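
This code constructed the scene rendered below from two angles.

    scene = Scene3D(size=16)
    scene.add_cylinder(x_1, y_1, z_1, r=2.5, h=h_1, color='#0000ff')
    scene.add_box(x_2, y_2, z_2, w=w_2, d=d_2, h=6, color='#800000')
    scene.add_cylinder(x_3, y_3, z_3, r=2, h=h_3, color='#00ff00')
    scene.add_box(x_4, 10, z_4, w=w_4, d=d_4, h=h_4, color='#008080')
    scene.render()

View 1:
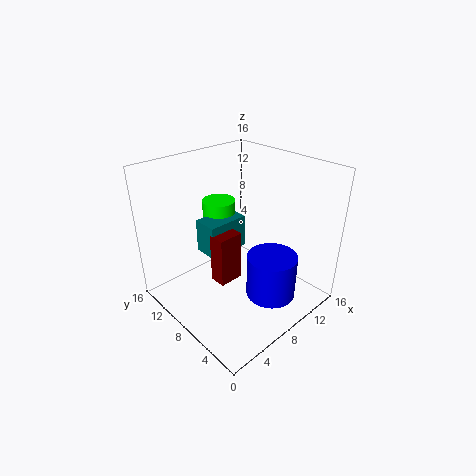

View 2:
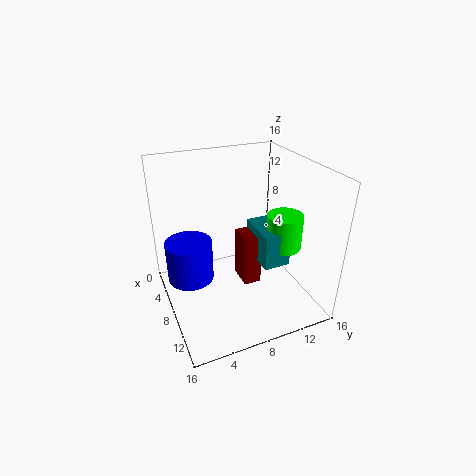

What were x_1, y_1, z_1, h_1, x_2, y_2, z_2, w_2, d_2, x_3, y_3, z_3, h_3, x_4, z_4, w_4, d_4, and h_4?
x_1 = 7.5, y_1 = 2.5, z_1 = 4, h_1 = 4.5, x_2 = 6, y_2 = 8.5, z_2 = 2, w_2 = 3, d_2 = 2, x_3 = 9.5, y_3 = 13, z_3 = 6.5, h_3 = 4, x_4 = 6, z_4 = 5, w_4 = 5, d_4 = 3, h_4 = 4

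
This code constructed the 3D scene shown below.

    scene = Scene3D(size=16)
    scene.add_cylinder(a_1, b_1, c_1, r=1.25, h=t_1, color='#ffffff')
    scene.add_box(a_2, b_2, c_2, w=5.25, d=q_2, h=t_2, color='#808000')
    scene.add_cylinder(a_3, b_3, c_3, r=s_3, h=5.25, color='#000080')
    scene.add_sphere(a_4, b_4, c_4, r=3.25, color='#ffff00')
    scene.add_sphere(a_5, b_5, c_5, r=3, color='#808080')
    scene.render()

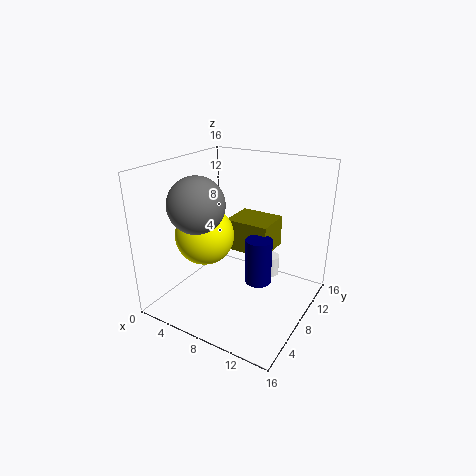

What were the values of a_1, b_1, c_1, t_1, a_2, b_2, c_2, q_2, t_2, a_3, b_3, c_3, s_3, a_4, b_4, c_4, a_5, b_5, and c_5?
a_1 = 9.5, b_1 = 13.25, c_1 = 1.25, t_1 = 2.5, a_2 = 5.25, b_2 = 9.75, c_2 = 5.25, q_2 = 4.5, t_2 = 3.75, a_3 = 10.25, b_3 = 8.75, c_3 = 2.75, s_3 = 1.5, a_4 = 4.75, b_4 = 6.25, c_4 = 8.25, a_5 = 5, b_5 = 4.75, c_5 = 12.25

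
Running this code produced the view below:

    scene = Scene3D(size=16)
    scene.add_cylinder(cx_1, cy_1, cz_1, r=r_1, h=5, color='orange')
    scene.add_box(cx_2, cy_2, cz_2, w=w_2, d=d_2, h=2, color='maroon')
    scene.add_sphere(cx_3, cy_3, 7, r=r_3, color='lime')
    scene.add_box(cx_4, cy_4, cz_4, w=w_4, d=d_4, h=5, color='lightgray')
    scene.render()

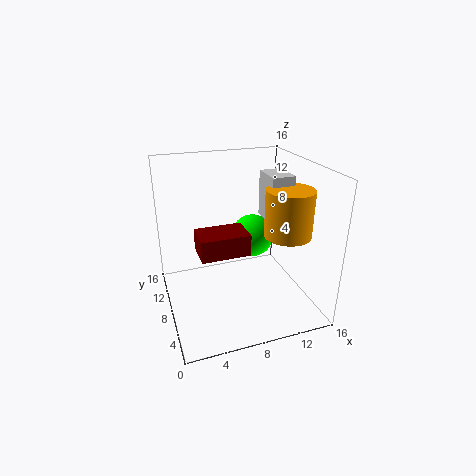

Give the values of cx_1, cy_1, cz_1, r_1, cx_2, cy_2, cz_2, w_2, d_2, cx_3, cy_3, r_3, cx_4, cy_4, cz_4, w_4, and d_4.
cx_1 = 12.5; cy_1 = 5; cz_1 = 9; r_1 = 2.5; cx_2 = 2.5; cy_2 = 1.5; cz_2 = 9.5; w_2 = 4.5; d_2 = 3; cx_3 = 10.5; cy_3 = 10; r_3 = 2.5; cx_4 = 11; cy_4 = 6; cz_4 = 10; w_4 = 2.5; d_4 = 3.5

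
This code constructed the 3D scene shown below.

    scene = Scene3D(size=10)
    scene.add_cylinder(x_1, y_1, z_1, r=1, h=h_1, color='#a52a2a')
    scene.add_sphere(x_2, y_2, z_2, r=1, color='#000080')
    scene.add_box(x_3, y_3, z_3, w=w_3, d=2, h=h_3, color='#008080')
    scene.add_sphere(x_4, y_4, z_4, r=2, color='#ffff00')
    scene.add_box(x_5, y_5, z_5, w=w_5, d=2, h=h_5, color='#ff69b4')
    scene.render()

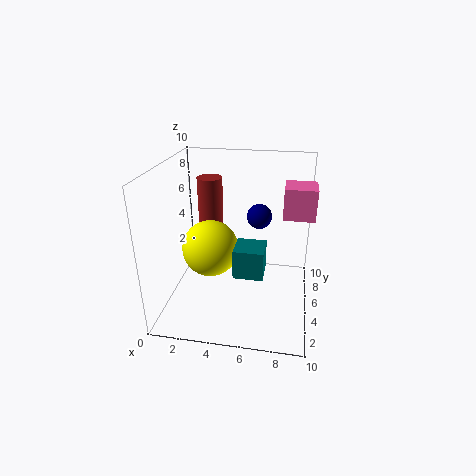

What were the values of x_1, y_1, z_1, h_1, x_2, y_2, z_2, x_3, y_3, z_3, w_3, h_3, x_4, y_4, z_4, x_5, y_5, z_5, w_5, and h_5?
x_1 = 2, y_1 = 9, z_1 = 3, h_1 = 5, x_2 = 6, y_2 = 9, z_2 = 5, x_3 = 5, y_3 = 3, z_3 = 3, w_3 = 2, h_3 = 2, x_4 = 3, y_4 = 5, z_4 = 4, x_5 = 8, y_5 = 4, z_5 = 7, w_5 = 2, h_5 = 2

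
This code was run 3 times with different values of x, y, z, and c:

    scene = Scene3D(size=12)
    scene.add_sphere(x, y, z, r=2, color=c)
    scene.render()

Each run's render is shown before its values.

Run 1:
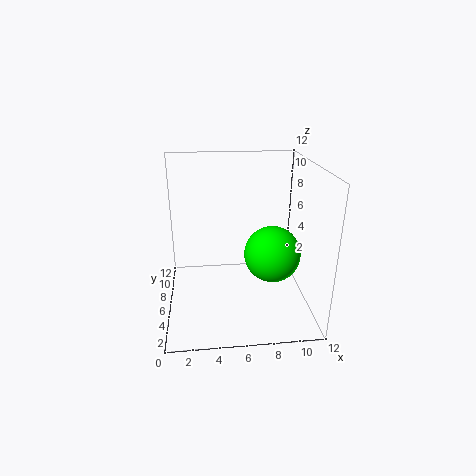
x = 8
y = 2
z = 6.5
c = 'lime'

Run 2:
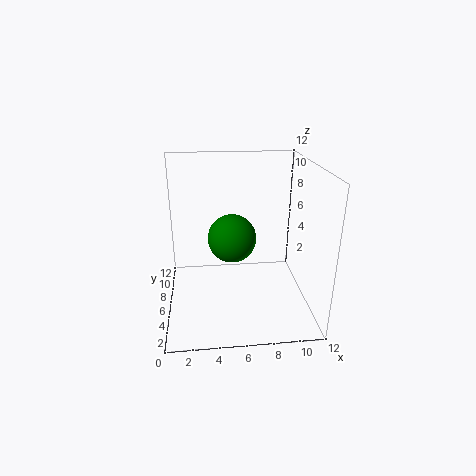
x = 5.5
y = 6
z = 6
c = 'green'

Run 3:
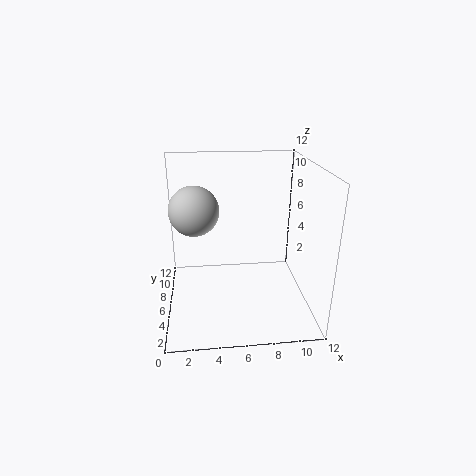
x = 2.5
y = 6
z = 8.5
c = 'lightgray'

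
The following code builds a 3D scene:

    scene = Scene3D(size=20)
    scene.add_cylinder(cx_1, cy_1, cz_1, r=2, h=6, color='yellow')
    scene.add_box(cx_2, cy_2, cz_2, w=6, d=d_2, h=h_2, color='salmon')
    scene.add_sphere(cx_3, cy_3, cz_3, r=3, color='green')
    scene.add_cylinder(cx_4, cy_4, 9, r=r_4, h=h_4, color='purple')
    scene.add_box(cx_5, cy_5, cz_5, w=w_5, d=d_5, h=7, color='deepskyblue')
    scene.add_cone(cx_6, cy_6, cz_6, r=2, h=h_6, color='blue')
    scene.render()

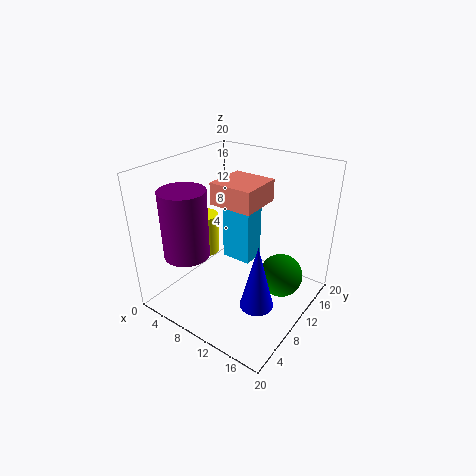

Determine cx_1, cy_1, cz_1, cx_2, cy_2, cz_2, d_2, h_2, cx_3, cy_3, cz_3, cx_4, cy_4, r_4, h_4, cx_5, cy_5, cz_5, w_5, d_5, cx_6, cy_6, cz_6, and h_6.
cx_1 = 4; cy_1 = 10; cz_1 = 6; cx_2 = 7; cy_2 = 8; cz_2 = 15; d_2 = 6; h_2 = 3; cx_3 = 16; cy_3 = 12; cz_3 = 5; cx_4 = 6; cy_4 = 4; r_4 = 3; h_4 = 9; cx_5 = 9; cy_5 = 8; cz_5 = 8; w_5 = 4; d_5 = 3; cx_6 = 17; cy_6 = 4; cz_6 = 6; h_6 = 8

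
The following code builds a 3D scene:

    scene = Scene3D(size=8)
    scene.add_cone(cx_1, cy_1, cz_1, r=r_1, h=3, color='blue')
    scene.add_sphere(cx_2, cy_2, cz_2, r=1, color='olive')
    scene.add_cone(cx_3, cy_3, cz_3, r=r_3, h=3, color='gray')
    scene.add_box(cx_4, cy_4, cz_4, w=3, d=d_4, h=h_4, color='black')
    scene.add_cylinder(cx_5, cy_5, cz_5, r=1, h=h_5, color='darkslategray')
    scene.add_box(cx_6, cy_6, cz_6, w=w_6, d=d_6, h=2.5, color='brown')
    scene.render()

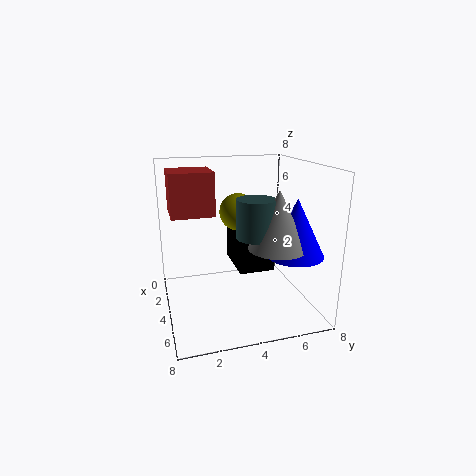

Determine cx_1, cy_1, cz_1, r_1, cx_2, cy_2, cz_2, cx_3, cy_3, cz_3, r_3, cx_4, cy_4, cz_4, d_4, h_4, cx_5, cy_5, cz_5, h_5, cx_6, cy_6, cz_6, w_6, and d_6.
cx_1 = 6
cy_1 = 6.5
cz_1 = 3.5
r_1 = 1.5
cx_2 = 4
cy_2 = 4
cz_2 = 5.5
cx_3 = 6
cy_3 = 5.5
cz_3 = 4
r_3 = 1.5
cx_4 = 1.5
cy_4 = 4
cz_4 = 2
d_4 = 2
h_4 = 2
cx_5 = 5.5
cy_5 = 4.5
cz_5 = 4.5
h_5 = 2
cx_6 = 0.5
cy_6 = 0.5
cz_6 = 5
w_6 = 2.5
d_6 = 2.5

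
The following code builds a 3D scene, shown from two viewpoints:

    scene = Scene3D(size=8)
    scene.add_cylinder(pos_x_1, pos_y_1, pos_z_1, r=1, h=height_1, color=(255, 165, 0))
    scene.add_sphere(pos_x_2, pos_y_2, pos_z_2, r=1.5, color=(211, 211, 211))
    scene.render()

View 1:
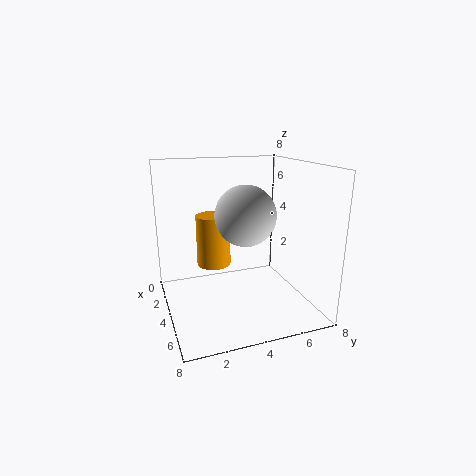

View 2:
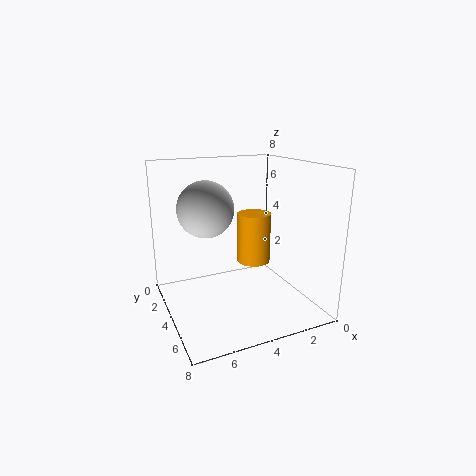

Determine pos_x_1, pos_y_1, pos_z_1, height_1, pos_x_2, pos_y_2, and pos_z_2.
pos_x_1 = 2.5
pos_y_1 = 3
pos_z_1 = 2
height_1 = 3
pos_x_2 = 5.75
pos_y_2 = 3.75
pos_z_2 = 5.75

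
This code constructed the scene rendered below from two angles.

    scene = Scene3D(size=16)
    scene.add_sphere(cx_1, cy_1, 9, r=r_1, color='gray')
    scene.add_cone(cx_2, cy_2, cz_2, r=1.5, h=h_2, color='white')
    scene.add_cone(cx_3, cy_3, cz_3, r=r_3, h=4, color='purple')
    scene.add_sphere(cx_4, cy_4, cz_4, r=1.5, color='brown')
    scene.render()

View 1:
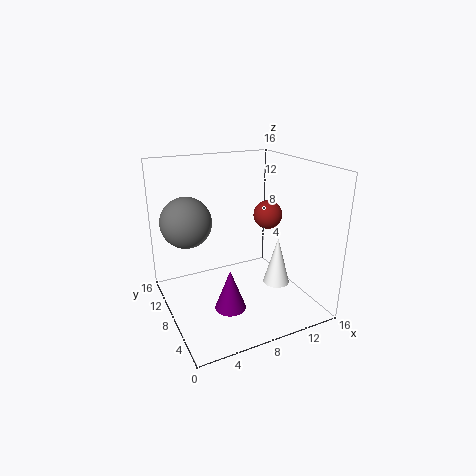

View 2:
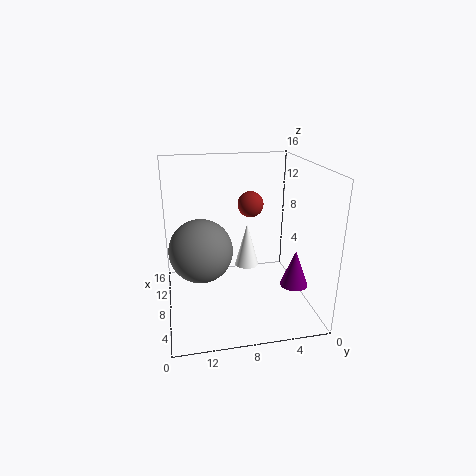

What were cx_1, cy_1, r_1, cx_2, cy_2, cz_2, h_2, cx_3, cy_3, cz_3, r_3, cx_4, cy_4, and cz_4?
cx_1 = 3.5; cy_1 = 12.5; r_1 = 3; cx_2 = 12; cy_2 = 6; cz_2 = 2.5; h_2 = 5.5; cx_3 = 4.5; cy_3 = 2.5; cz_3 = 3.5; r_3 = 1.5; cx_4 = 10.5; cy_4 = 6; cz_4 = 11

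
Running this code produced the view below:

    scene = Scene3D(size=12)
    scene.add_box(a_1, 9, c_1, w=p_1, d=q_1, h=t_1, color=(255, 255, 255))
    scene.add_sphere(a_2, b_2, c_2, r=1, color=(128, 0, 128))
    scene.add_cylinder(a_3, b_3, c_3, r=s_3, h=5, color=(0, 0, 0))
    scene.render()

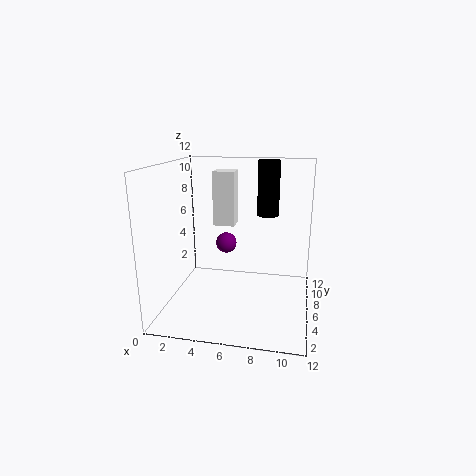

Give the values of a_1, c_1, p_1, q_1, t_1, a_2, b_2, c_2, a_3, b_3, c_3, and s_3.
a_1 = 3; c_1 = 6; p_1 = 2; q_1 = 2; t_1 = 5; a_2 = 4; b_2 = 10; c_2 = 4; a_3 = 8; b_3 = 10; c_3 = 7; s_3 = 1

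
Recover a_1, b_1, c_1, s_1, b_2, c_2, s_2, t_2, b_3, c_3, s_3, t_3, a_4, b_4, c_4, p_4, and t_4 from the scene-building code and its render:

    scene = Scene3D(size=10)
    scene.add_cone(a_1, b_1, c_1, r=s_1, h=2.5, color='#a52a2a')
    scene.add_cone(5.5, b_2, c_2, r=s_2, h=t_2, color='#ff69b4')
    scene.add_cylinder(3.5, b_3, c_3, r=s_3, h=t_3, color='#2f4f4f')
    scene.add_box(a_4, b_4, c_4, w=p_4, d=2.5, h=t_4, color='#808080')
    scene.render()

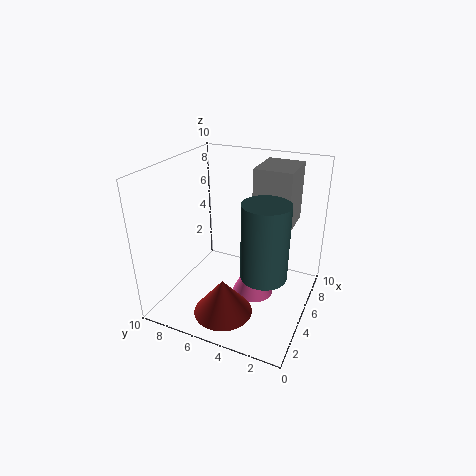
a_1 = 2.5; b_1 = 5; c_1 = 0.5; s_1 = 2; b_2 = 4; c_2 = 0.5; s_2 = 1.5; t_2 = 3; b_3 = 2.5; c_3 = 3.5; s_3 = 1.5; t_3 = 5; a_4 = 5; b_4 = 1.5; c_4 = 6; p_4 = 3; t_4 = 4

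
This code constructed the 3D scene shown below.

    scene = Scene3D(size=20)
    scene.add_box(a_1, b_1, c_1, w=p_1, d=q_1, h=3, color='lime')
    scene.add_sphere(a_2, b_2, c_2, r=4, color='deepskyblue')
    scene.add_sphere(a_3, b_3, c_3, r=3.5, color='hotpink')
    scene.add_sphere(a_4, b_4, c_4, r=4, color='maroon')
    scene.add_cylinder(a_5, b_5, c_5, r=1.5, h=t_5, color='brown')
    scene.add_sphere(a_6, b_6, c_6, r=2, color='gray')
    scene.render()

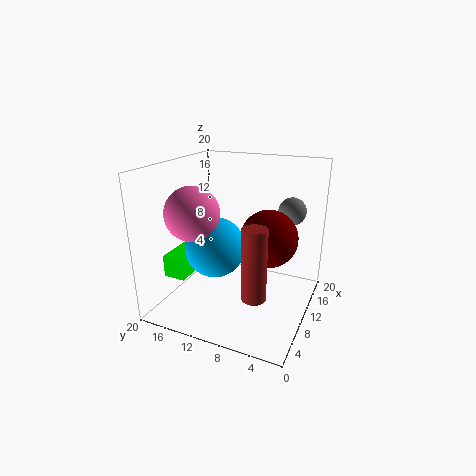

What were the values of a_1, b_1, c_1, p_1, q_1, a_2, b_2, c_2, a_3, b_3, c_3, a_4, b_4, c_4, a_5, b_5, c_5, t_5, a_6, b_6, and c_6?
a_1 = 3.5; b_1 = 15; c_1 = 5.5; p_1 = 7; q_1 = 3; a_2 = 7; b_2 = 12; c_2 = 9.5; a_3 = 5; b_3 = 14; c_3 = 14.5; a_4 = 11.5; b_4 = 6; c_4 = 10; a_5 = 3.5; b_5 = 5; c_5 = 5.5; t_5 = 9; a_6 = 15.5; b_6 = 4; c_6 = 13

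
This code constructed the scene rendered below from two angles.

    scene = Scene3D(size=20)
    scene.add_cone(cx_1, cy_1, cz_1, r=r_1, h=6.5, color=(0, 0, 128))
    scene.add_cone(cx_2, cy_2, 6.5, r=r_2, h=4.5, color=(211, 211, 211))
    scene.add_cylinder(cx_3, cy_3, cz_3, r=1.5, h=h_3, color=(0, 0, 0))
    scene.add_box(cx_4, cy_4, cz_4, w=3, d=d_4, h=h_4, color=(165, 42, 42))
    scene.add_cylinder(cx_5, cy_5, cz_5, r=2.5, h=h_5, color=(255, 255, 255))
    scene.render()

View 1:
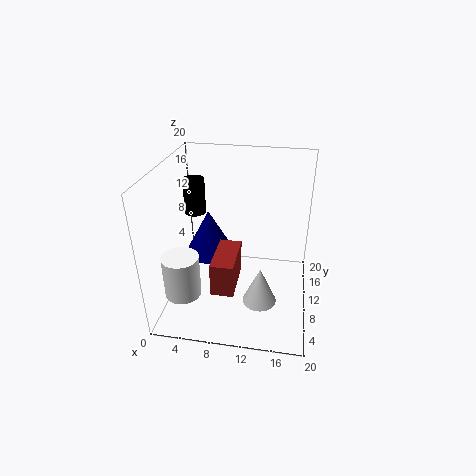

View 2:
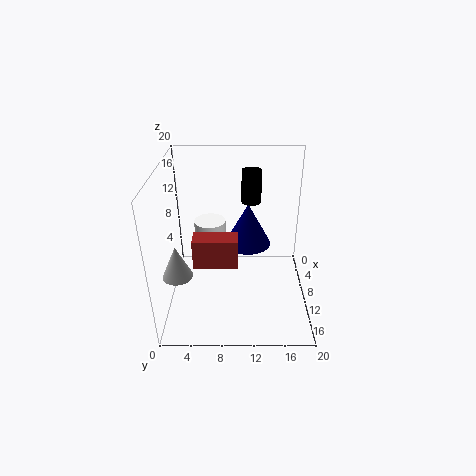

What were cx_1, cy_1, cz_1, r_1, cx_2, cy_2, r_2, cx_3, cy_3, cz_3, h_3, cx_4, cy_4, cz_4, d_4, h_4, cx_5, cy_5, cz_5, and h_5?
cx_1 = 5.5
cy_1 = 11.5
cz_1 = 6.5
r_1 = 3.5
cx_2 = 14
cy_2 = 2
r_2 = 2
cx_3 = 3.5
cy_3 = 12
cz_3 = 12.5
h_3 = 5
cx_4 = 7.5
cy_4 = 3.5
cz_4 = 5
d_4 = 6.5
h_4 = 4.5
cx_5 = 3
cy_5 = 5.5
cz_5 = 3
h_5 = 6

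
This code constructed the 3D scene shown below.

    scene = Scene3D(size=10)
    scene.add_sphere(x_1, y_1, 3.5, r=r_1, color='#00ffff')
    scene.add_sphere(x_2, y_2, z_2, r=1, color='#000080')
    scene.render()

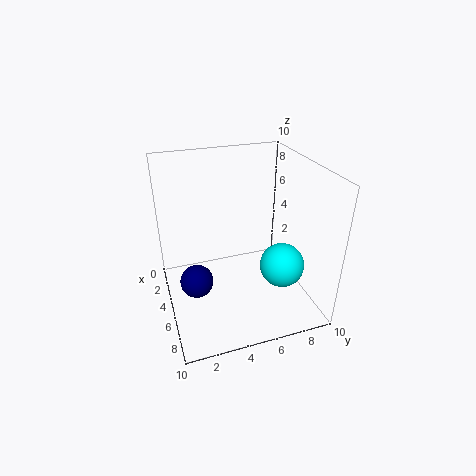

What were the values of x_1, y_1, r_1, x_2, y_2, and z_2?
x_1 = 7
y_1 = 7.5
r_1 = 1.5
x_2 = 7.5
y_2 = 1.5
z_2 = 4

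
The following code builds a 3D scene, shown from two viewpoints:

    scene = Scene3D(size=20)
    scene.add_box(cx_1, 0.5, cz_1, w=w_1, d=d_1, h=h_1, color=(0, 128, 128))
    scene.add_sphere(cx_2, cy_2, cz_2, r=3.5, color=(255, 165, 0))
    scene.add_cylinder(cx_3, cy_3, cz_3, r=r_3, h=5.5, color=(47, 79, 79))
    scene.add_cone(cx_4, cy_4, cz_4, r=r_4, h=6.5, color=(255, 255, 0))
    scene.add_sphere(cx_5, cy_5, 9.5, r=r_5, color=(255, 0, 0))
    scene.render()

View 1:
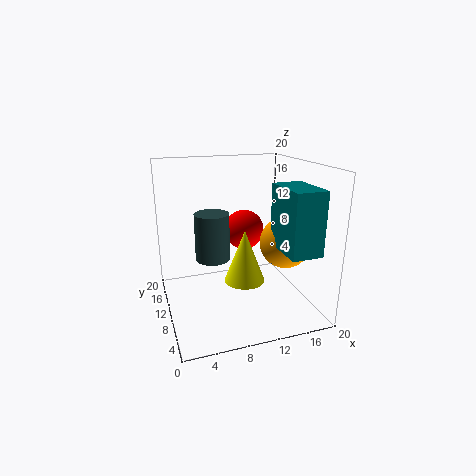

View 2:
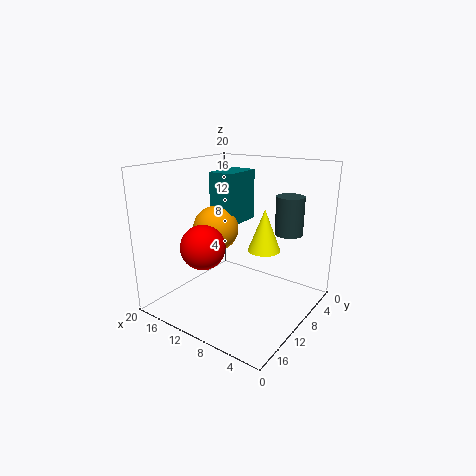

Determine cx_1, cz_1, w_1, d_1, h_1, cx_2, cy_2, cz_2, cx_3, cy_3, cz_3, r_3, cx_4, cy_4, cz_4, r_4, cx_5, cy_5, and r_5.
cx_1 = 13.5, cz_1 = 10, w_1 = 4, d_1 = 6.5, h_1 = 8, cx_2 = 16, cy_2 = 7.5, cz_2 = 9.5, cx_3 = 5, cy_3 = 4.5, cz_3 = 10, r_3 = 2, cx_4 = 9, cy_4 = 4.5, cz_4 = 6.5, r_4 = 2.5, cx_5 = 12.5, cy_5 = 14.5, r_5 = 3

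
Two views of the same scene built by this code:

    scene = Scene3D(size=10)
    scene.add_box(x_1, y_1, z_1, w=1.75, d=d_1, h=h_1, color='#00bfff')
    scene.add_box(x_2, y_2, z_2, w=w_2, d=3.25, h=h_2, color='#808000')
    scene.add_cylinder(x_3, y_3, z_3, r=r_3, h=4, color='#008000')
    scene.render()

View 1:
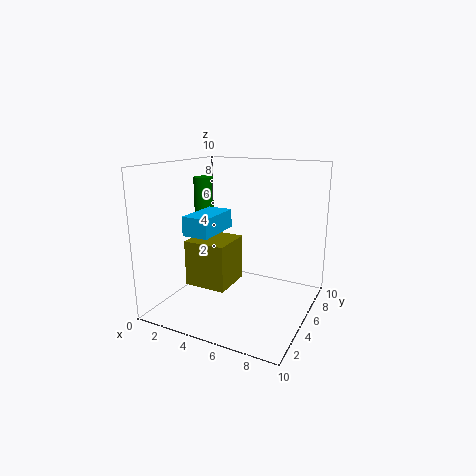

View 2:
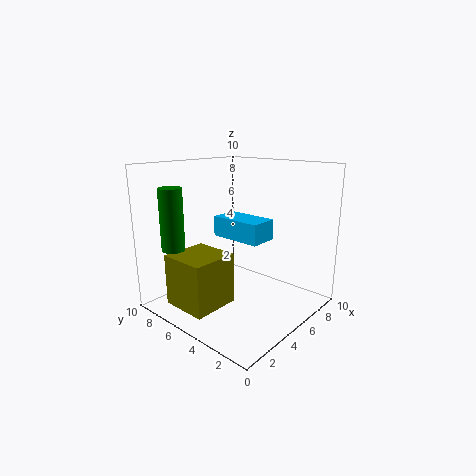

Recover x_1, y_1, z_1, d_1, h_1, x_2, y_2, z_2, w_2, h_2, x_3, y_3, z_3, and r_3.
x_1 = 2.75
y_1 = 1.75
z_1 = 5.75
d_1 = 3.25
h_1 = 1.25
x_2 = 0.75
y_2 = 4.5
z_2 = 0.75
w_2 = 3.25
h_2 = 3.5
x_3 = 1
y_3 = 7
z_3 = 4.75
r_3 = 0.75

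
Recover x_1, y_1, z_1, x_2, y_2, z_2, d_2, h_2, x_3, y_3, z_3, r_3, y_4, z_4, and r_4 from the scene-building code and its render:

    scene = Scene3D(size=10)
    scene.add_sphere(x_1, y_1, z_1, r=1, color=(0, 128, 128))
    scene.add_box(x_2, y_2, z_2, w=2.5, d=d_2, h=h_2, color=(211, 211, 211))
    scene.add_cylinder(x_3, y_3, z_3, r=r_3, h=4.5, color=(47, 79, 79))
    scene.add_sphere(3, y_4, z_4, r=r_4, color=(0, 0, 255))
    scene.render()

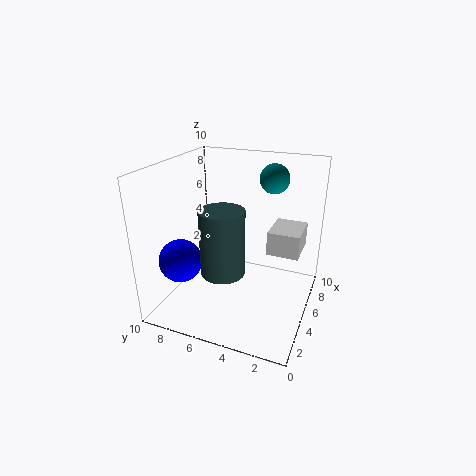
x_1 = 6.5
y_1 = 3
z_1 = 9
x_2 = 3.5
y_2 = 0.5
z_2 = 5
d_2 = 2
h_2 = 1.5
x_3 = 3.5
y_3 = 5.5
z_3 = 3
r_3 = 1.5
y_4 = 8.5
z_4 = 3.5
r_4 = 1.5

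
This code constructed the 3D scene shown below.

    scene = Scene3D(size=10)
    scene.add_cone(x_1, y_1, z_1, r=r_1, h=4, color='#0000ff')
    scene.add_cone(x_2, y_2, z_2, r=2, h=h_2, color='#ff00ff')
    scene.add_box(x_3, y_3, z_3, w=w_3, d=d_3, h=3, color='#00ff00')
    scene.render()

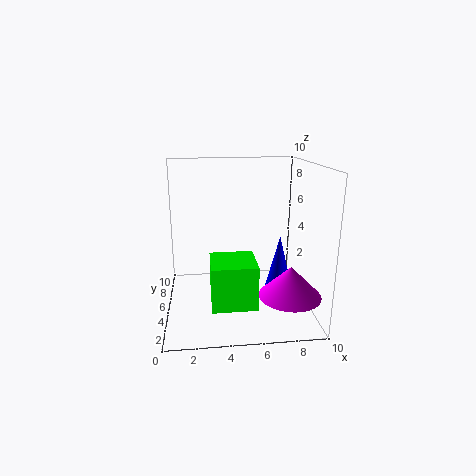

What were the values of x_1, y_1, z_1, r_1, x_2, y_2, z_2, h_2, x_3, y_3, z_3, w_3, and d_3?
x_1 = 8, y_1 = 5, z_1 = 1, r_1 = 1, x_2 = 8, y_2 = 2, z_2 = 2, h_2 = 2, x_3 = 3, y_3 = 2, z_3 = 1, w_3 = 3, d_3 = 3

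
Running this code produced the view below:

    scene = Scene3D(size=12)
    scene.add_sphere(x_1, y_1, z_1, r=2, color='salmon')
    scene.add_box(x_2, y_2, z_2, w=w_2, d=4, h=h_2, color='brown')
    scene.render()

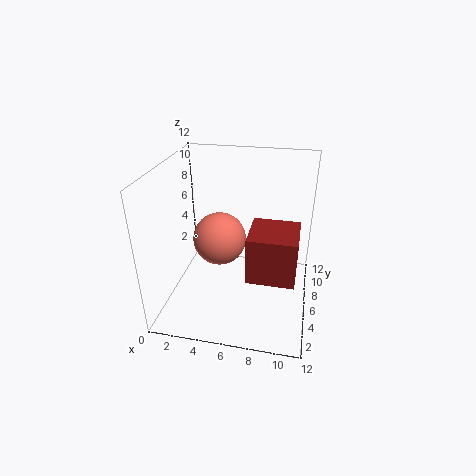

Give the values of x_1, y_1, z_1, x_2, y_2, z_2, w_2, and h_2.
x_1 = 5
y_1 = 4
z_1 = 7
x_2 = 7
y_2 = 4
z_2 = 3
w_2 = 4
h_2 = 4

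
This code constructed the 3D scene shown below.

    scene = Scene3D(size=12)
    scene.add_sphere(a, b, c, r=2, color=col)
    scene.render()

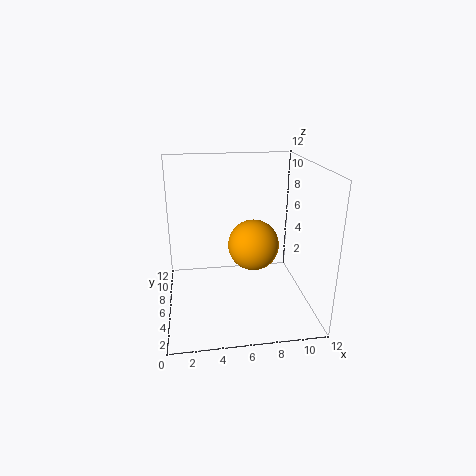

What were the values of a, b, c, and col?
a = 7
b = 4.5
c = 6
col = 'orange'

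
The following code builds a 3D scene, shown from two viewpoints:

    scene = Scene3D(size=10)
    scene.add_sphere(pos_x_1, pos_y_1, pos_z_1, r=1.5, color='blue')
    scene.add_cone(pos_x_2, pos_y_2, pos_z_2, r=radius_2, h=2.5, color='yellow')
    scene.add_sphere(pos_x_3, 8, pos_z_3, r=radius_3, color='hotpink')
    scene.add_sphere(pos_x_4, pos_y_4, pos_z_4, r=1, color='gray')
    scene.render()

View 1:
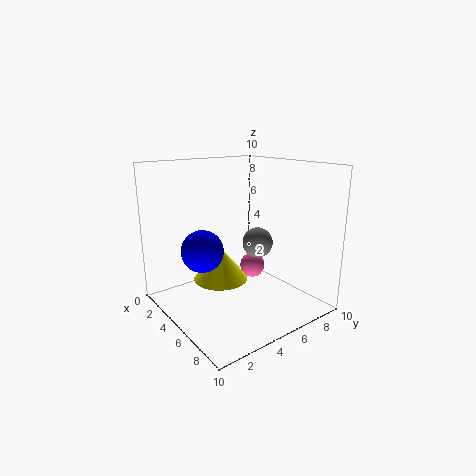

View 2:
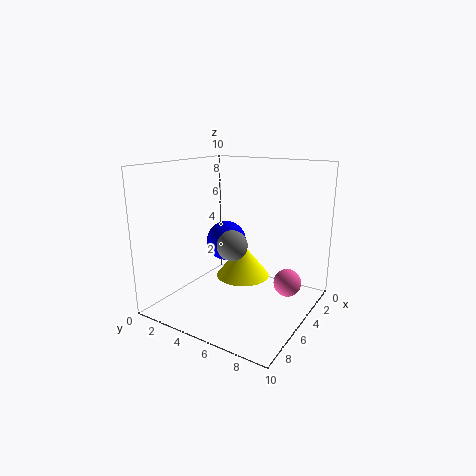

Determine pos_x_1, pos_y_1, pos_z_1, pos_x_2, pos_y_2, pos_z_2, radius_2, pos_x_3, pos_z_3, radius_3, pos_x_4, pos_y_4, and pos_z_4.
pos_x_1 = 3.5, pos_y_1 = 3, pos_z_1 = 4, pos_x_2 = 3.5, pos_y_2 = 4.5, pos_z_2 = 1.5, radius_2 = 2, pos_x_3 = 3, pos_z_3 = 1.5, radius_3 = 1, pos_x_4 = 6.5, pos_y_4 = 5.5, pos_z_4 = 5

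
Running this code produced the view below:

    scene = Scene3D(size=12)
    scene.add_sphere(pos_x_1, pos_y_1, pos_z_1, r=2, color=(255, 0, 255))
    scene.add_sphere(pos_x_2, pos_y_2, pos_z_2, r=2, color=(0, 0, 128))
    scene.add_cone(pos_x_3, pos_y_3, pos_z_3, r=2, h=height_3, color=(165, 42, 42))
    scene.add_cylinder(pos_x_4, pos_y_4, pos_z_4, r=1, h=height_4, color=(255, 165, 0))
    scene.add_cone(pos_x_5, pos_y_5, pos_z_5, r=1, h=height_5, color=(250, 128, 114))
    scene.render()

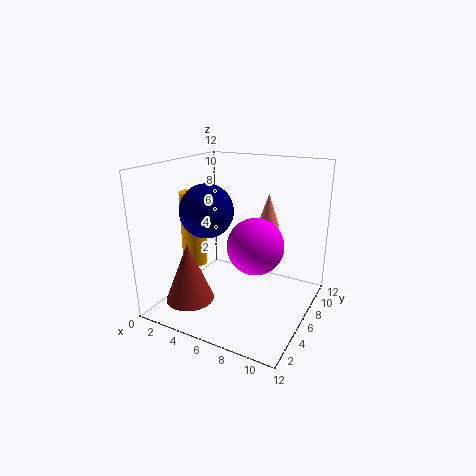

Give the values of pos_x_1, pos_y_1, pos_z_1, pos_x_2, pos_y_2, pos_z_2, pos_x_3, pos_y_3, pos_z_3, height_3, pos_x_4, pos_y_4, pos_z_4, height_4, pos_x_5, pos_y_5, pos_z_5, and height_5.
pos_x_1 = 9; pos_y_1 = 3; pos_z_1 = 7; pos_x_2 = 5; pos_y_2 = 3; pos_z_2 = 9; pos_x_3 = 3; pos_y_3 = 3; pos_z_3 = 1; height_3 = 5; pos_x_4 = 3; pos_y_4 = 4; pos_z_4 = 4; height_4 = 6; pos_x_5 = 7; pos_y_5 = 10; pos_z_5 = 6; height_5 = 3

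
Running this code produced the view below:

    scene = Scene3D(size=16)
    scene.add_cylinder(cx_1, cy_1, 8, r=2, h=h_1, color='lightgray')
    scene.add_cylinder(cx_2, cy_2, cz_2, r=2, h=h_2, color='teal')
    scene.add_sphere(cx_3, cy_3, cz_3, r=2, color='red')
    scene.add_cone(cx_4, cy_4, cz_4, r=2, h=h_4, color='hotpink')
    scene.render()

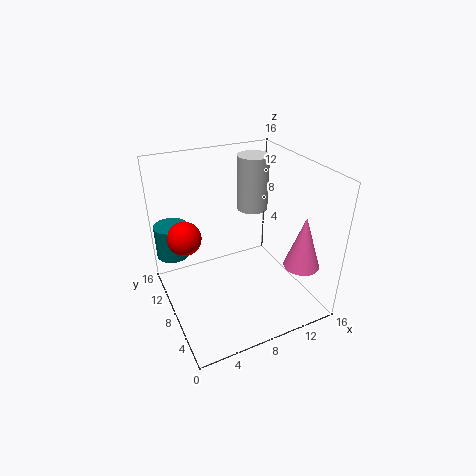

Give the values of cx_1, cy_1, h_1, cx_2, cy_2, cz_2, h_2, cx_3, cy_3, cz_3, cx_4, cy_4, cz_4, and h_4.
cx_1 = 13, cy_1 = 14, h_1 = 7, cx_2 = 2, cy_2 = 14, cz_2 = 4, h_2 = 4, cx_3 = 3, cy_3 = 12, cz_3 = 7, cx_4 = 14, cy_4 = 4, cz_4 = 5, h_4 = 6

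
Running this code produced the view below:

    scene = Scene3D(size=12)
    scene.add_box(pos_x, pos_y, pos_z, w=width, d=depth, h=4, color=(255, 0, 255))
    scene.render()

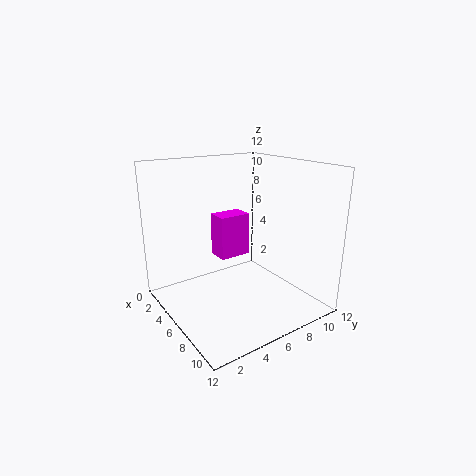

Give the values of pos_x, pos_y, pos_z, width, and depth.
pos_x = 1.5; pos_y = 6; pos_z = 3; width = 2; depth = 3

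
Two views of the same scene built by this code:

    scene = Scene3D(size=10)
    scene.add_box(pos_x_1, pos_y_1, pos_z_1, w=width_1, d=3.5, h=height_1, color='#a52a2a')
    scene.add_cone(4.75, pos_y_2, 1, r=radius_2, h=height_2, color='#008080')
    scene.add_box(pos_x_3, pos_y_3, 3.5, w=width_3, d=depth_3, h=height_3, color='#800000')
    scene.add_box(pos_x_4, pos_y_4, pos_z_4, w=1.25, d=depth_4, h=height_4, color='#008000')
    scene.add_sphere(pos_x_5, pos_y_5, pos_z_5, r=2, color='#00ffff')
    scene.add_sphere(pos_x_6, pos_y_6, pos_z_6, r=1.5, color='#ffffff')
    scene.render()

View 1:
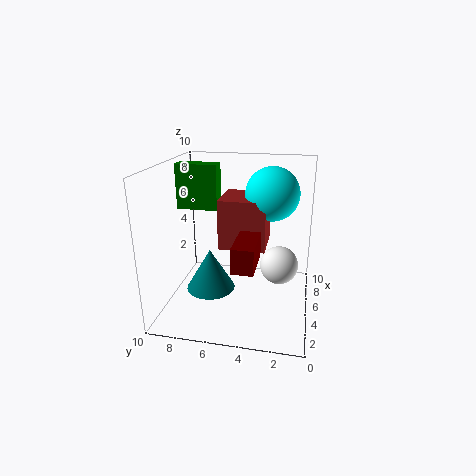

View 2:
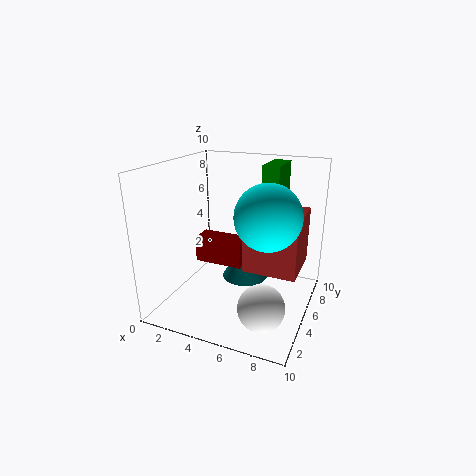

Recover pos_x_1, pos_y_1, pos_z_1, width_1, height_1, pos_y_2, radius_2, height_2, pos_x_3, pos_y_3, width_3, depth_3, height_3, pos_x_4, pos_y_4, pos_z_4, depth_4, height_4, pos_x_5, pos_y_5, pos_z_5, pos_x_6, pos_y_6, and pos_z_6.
pos_x_1 = 6; pos_y_1 = 3.25; pos_z_1 = 3.5; width_1 = 3.5; height_1 = 3.75; pos_y_2 = 7; radius_2 = 1.75; height_2 = 3; pos_x_3 = 2.5; pos_y_3 = 3.5; width_3 = 3.25; depth_3 = 1.5; height_3 = 1.75; pos_x_4 = 6; pos_y_4 = 6.75; pos_z_4 = 6.5; depth_4 = 3; height_4 = 3.25; pos_x_5 = 7.75; pos_y_5 = 3; pos_z_5 = 7.5; pos_x_6 = 7.75; pos_y_6 = 2.25; pos_z_6 = 1.75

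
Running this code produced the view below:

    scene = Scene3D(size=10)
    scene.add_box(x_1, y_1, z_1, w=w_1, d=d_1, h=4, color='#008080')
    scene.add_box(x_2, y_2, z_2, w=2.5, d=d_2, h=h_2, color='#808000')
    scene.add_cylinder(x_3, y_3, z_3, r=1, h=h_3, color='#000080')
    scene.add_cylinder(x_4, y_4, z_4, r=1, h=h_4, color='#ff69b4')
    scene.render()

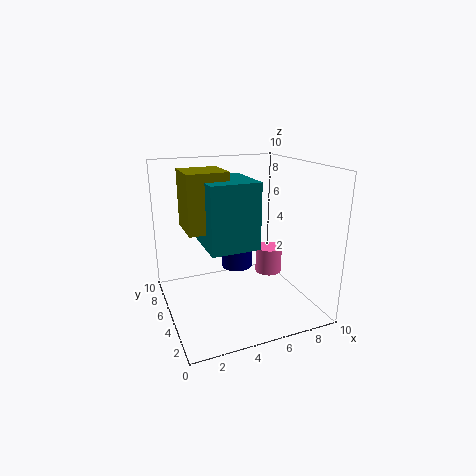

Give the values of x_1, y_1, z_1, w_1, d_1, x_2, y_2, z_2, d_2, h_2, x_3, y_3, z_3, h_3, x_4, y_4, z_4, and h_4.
x_1 = 2, y_1 = 1.5, z_1 = 5.5, w_1 = 3, d_1 = 3.5, x_2 = 1, y_2 = 2.5, z_2 = 6.5, d_2 = 2.5, h_2 = 3.5, x_3 = 4.5, y_3 = 4, z_3 = 3.5, h_3 = 2, x_4 = 8, y_4 = 6, z_4 = 1.5, h_4 = 2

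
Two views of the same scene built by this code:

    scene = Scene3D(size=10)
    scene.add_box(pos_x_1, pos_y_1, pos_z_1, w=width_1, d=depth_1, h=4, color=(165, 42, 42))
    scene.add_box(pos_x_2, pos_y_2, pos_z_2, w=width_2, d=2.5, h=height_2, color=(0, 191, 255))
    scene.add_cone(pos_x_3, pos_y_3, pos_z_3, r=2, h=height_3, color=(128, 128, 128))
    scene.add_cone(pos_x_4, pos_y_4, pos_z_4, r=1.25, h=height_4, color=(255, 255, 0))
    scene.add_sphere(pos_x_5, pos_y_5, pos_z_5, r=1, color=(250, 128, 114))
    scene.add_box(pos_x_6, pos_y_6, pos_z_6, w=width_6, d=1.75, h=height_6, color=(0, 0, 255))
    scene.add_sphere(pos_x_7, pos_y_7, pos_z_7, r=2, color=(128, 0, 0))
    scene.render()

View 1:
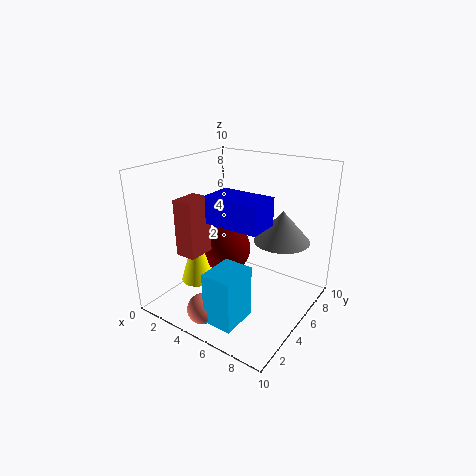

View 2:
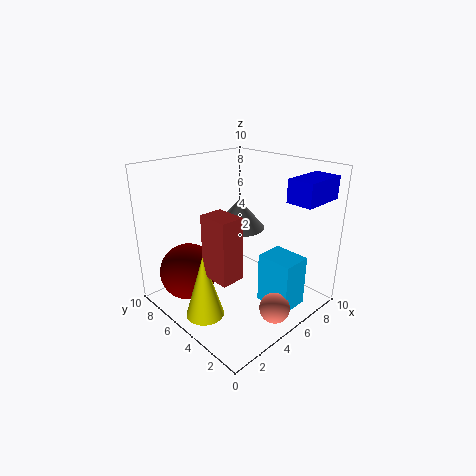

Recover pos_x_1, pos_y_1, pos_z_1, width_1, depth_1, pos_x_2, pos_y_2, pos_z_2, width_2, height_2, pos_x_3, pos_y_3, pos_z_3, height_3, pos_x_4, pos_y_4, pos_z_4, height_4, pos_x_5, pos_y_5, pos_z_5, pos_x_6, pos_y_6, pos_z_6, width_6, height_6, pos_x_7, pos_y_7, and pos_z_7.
pos_x_1 = 1.5, pos_y_1 = 2.5, pos_z_1 = 3.75, width_1 = 1.5, depth_1 = 2, pos_x_2 = 5.25, pos_y_2 = 0.75, pos_z_2 = 0.75, width_2 = 2, height_2 = 3.5, pos_x_3 = 7.25, pos_y_3 = 7.25, pos_z_3 = 4.5, height_3 = 2.25, pos_x_4 = 1.5, pos_y_4 = 4.5, pos_z_4 = 0.75, height_4 = 4.25, pos_x_5 = 4.75, pos_y_5 = 1.25, pos_z_5 = 1.25, pos_x_6 = 6.25, pos_y_6 = 0.25, pos_z_6 = 8, width_6 = 3, height_6 = 1.5, pos_x_7 = 2.25, pos_y_7 = 7.25, pos_z_7 = 2.5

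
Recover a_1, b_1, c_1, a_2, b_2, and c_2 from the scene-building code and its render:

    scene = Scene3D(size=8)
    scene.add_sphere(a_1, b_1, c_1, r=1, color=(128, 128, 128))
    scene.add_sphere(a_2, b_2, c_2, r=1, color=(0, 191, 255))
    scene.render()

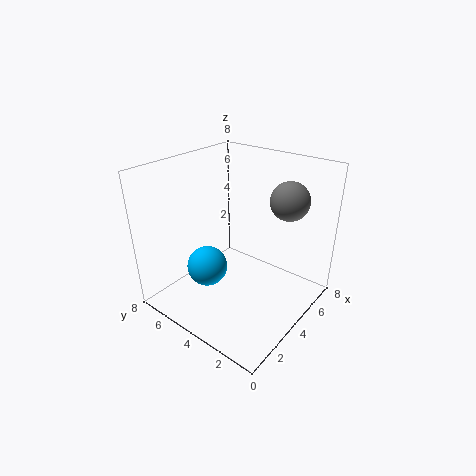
a_1 = 5; b_1 = 1.5; c_1 = 6.5; a_2 = 1.5; b_2 = 4; c_2 = 3.5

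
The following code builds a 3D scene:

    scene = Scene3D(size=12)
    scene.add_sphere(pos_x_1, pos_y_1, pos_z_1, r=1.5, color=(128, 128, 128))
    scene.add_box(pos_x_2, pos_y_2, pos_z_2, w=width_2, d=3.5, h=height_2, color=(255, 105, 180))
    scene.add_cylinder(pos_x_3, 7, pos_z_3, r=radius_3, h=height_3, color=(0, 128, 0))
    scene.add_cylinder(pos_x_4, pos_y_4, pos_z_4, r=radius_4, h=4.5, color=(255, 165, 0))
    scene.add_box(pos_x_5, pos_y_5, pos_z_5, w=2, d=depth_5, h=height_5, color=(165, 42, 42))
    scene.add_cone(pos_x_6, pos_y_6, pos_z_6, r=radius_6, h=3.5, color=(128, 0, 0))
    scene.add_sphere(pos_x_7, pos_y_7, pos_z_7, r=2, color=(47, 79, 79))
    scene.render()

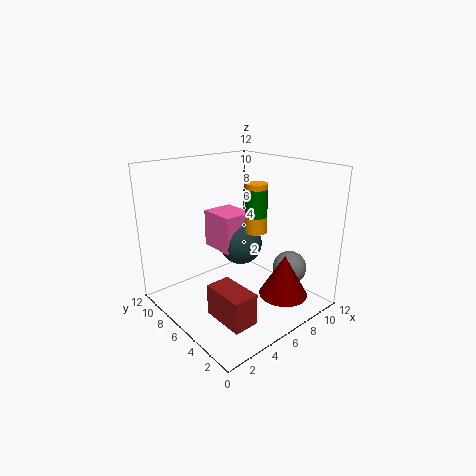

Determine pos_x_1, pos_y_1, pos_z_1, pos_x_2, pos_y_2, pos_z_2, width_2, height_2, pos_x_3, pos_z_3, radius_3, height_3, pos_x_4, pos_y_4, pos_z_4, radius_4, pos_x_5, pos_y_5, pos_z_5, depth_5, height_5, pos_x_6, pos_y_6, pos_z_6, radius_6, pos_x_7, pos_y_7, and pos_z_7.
pos_x_1 = 10.5, pos_y_1 = 4, pos_z_1 = 2.5, pos_x_2 = 6.5, pos_y_2 = 8, pos_z_2 = 3.5, width_2 = 3, height_2 = 3.5, pos_x_3 = 9, pos_z_3 = 7, radius_3 = 1, height_3 = 2.5, pos_x_4 = 9, pos_y_4 = 7, pos_z_4 = 5.5, radius_4 = 1, pos_x_5 = 2, pos_y_5 = 1.5, pos_z_5 = 1, depth_5 = 3.5, height_5 = 2.5, pos_x_6 = 8, pos_y_6 = 2.5, pos_z_6 = 1.5, radius_6 = 2, pos_x_7 = 8.5, pos_y_7 = 8.5, pos_z_7 = 4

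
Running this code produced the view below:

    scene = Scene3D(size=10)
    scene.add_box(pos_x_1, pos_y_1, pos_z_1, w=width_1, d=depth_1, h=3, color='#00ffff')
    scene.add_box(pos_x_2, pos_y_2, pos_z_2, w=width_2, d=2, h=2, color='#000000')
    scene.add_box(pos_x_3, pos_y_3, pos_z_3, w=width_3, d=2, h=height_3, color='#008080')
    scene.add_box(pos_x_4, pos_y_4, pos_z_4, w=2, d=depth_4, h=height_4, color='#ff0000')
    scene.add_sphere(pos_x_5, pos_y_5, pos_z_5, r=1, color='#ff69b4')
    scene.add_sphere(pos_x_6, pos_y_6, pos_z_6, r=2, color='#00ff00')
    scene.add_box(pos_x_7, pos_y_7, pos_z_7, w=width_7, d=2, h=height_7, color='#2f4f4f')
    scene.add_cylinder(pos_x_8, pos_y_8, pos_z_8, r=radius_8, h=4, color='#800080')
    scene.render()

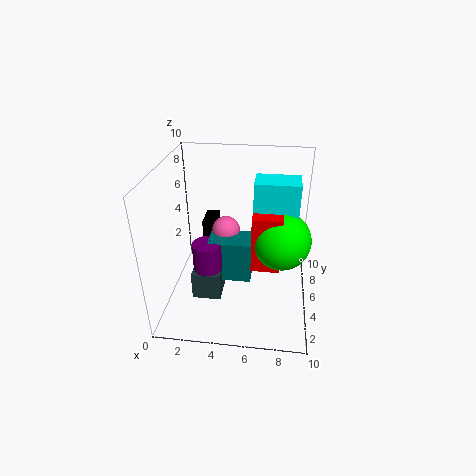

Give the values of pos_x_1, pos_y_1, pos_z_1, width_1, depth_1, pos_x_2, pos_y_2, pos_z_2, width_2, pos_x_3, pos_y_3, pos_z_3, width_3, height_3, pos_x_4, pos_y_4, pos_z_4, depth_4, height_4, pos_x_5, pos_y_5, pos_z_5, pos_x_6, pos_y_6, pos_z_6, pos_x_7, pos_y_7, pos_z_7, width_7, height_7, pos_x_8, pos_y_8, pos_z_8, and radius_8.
pos_x_1 = 6, pos_y_1 = 5, pos_z_1 = 6, width_1 = 3, depth_1 = 2, pos_x_2 = 2, pos_y_2 = 7, pos_z_2 = 3, width_2 = 1, pos_x_3 = 3, pos_y_3 = 4, pos_z_3 = 2, width_3 = 3, height_3 = 3, pos_x_4 = 6, pos_y_4 = 4, pos_z_4 = 3, depth_4 = 3, height_4 = 4, pos_x_5 = 4, pos_y_5 = 6, pos_z_5 = 5, pos_x_6 = 8, pos_y_6 = 5, pos_z_6 = 5, pos_x_7 = 2, pos_y_7 = 3, pos_z_7 = 1, width_7 = 2, height_7 = 2, pos_x_8 = 3, pos_y_8 = 4, pos_z_8 = 1, radius_8 = 1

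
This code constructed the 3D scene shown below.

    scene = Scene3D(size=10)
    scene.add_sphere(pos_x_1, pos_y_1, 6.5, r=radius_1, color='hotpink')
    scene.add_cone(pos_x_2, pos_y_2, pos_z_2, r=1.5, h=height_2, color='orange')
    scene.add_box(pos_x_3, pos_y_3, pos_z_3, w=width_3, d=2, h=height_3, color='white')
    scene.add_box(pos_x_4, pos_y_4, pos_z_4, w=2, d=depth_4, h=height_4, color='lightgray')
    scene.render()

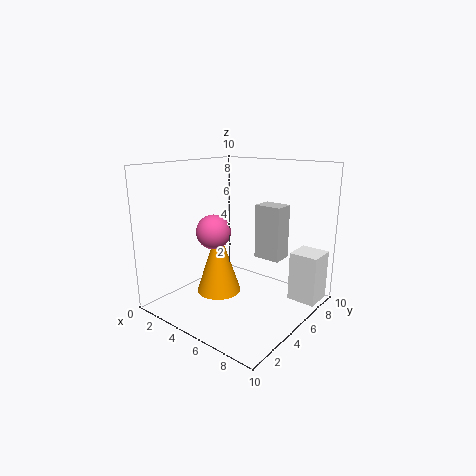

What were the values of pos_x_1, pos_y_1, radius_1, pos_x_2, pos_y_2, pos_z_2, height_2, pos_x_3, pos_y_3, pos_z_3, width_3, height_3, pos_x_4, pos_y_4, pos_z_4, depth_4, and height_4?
pos_x_1 = 6
pos_y_1 = 1.5
radius_1 = 1
pos_x_2 = 4.5
pos_y_2 = 3.5
pos_z_2 = 1.5
height_2 = 4.5
pos_x_3 = 8
pos_y_3 = 7
pos_z_3 = 0.5
width_3 = 2
height_3 = 3.5
pos_x_4 = 5
pos_y_4 = 7
pos_z_4 = 3
depth_4 = 1.5
height_4 = 4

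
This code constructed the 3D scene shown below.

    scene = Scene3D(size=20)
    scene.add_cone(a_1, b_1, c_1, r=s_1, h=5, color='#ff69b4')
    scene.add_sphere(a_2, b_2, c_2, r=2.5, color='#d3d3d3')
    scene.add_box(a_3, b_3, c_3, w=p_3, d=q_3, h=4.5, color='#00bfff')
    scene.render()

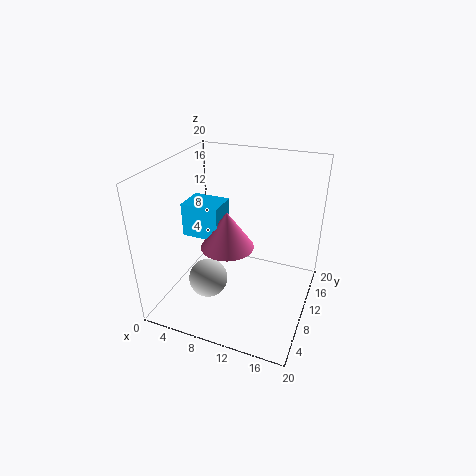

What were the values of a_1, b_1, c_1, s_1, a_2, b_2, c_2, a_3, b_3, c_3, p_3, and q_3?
a_1 = 9.5, b_1 = 7.5, c_1 = 10, s_1 = 3.5, a_2 = 8, b_2 = 4.5, c_2 = 6.5, a_3 = 3.5, b_3 = 6.5, c_3 = 11, p_3 = 5, q_3 = 4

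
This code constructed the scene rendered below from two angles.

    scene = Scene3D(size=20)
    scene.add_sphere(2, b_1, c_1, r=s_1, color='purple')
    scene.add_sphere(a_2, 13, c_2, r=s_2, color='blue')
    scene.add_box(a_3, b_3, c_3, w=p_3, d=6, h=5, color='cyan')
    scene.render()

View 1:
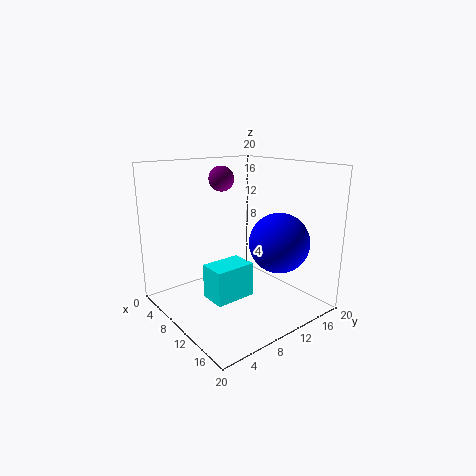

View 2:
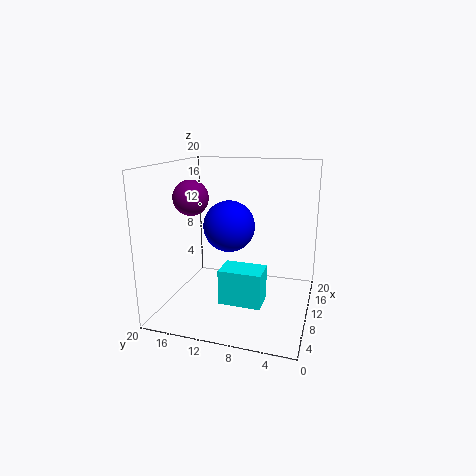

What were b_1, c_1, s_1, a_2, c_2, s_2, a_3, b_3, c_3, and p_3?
b_1 = 13; c_1 = 17; s_1 = 2; a_2 = 15; c_2 = 10; s_2 = 4; a_3 = 7; b_3 = 6; c_3 = 1; p_3 = 4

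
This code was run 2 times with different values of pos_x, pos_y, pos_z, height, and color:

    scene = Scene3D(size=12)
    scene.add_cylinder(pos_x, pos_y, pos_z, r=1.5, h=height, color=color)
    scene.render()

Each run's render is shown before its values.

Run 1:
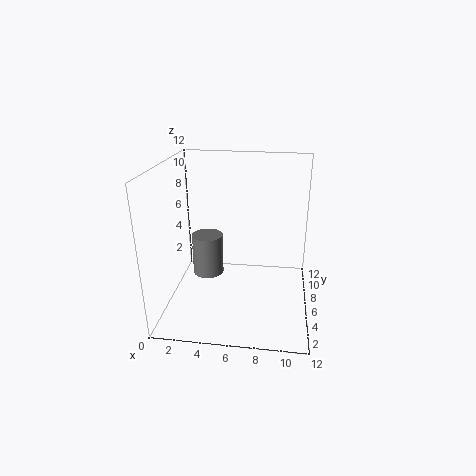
pos_x = 2.5, pos_y = 9.5, pos_z = 0.5, height = 4, color = 'gray'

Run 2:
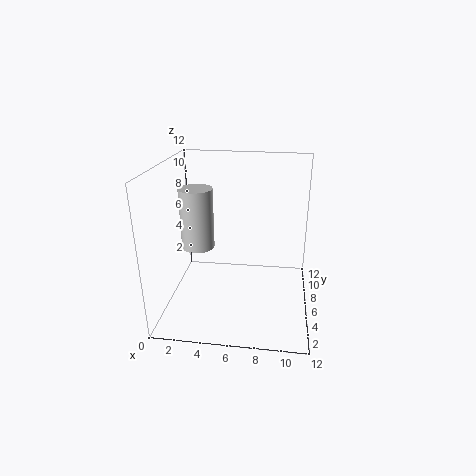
pos_x = 2, pos_y = 8, pos_z = 4, height = 5.5, color = 'lightgray'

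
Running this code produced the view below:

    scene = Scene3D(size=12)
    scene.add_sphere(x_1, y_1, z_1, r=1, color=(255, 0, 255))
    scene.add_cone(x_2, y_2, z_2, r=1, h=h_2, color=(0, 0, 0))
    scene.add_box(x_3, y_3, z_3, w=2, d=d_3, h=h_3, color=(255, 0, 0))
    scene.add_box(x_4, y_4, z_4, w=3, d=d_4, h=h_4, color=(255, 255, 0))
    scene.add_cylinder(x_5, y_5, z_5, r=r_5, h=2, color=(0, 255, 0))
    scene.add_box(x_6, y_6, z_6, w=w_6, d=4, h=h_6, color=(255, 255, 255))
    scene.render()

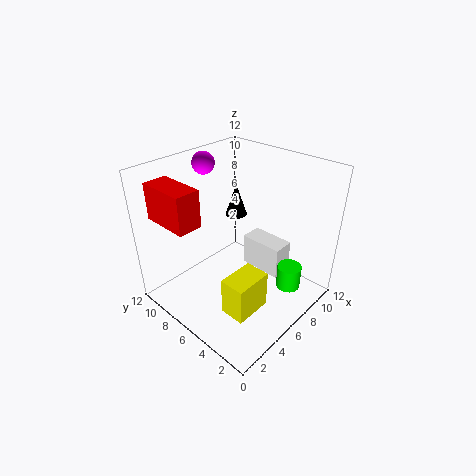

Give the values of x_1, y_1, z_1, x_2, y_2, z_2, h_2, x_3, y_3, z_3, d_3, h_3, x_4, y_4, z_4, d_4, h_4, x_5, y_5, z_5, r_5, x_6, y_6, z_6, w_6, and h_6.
x_1 = 7, y_1 = 11, z_1 = 11, x_2 = 9, y_2 = 9, z_2 = 6, h_2 = 3, x_3 = 1, y_3 = 7, z_3 = 8, d_3 = 4, h_3 = 3, x_4 = 2, y_4 = 2, z_4 = 2, d_4 = 2, h_4 = 3, x_5 = 8, y_5 = 2, z_5 = 2, r_5 = 1, x_6 = 9, y_6 = 4, z_6 = 1, w_6 = 2, h_6 = 3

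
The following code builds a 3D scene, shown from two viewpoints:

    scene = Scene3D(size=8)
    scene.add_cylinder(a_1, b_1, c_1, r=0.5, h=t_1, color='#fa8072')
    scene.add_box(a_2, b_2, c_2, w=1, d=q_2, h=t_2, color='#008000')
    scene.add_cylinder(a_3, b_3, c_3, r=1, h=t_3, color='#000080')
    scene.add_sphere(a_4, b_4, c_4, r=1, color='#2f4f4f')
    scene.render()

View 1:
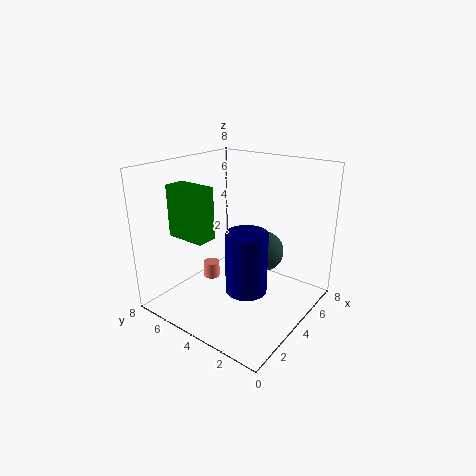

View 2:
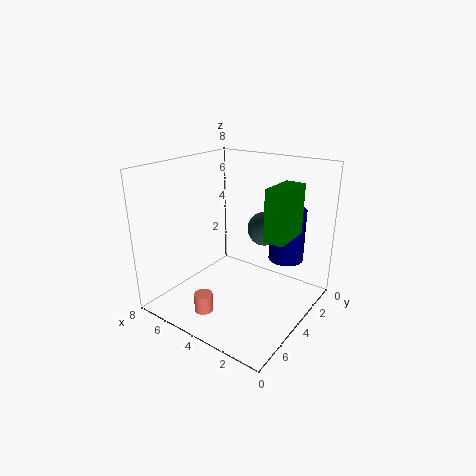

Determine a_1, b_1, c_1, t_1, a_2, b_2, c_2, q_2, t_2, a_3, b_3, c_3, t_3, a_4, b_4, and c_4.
a_1 = 4.5; b_1 = 6.5; c_1 = 0.5; t_1 = 1; a_2 = 0.5; b_2 = 3.5; c_2 = 5; q_2 = 2; t_2 = 2.5; a_3 = 2; b_3 = 2; c_3 = 2.5; t_3 = 3; a_4 = 3.5; b_4 = 2; c_4 = 4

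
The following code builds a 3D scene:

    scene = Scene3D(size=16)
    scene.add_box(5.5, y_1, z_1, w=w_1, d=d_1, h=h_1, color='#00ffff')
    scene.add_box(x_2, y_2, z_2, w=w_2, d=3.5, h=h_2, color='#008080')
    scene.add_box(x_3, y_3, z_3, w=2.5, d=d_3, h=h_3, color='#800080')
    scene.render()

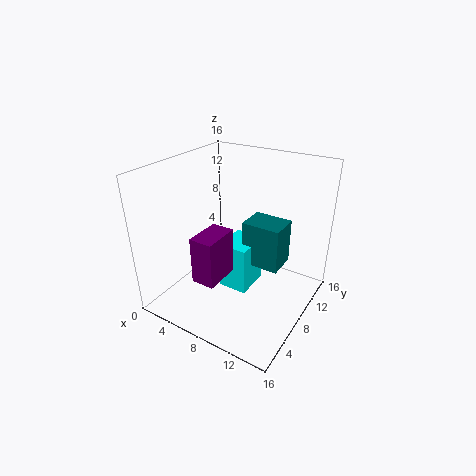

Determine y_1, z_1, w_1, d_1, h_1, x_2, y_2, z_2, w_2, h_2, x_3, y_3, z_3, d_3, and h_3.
y_1 = 7.75, z_1 = 0.75, w_1 = 3.5, d_1 = 4.25, h_1 = 5.75, x_2 = 7.75, y_2 = 9.25, z_2 = 4, w_2 = 4.5, h_2 = 5.25, x_3 = 6, y_3 = 2.25, z_3 = 5, d_3 = 4, h_3 = 5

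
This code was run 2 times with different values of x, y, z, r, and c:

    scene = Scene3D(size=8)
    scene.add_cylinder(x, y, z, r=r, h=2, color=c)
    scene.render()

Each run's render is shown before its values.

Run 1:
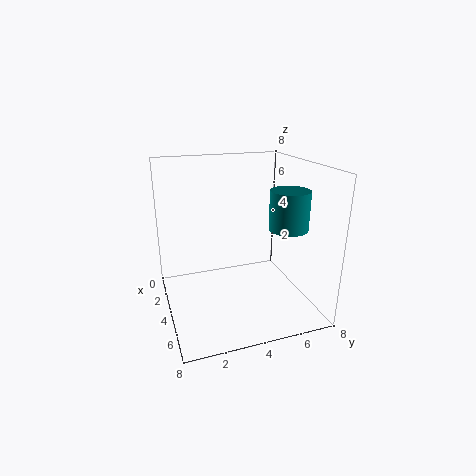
x = 6; y = 6; z = 5; r = 1; c = 'teal'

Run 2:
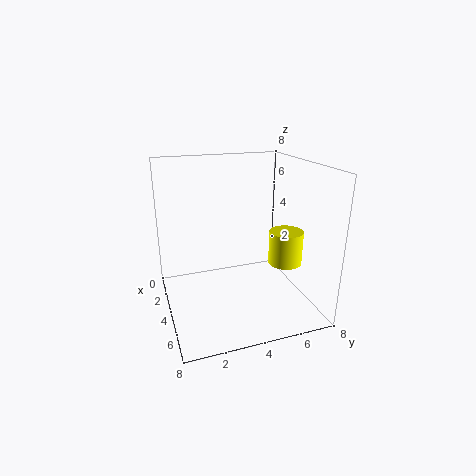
x = 4; y = 7; z = 2; r = 1; c = 'yellow'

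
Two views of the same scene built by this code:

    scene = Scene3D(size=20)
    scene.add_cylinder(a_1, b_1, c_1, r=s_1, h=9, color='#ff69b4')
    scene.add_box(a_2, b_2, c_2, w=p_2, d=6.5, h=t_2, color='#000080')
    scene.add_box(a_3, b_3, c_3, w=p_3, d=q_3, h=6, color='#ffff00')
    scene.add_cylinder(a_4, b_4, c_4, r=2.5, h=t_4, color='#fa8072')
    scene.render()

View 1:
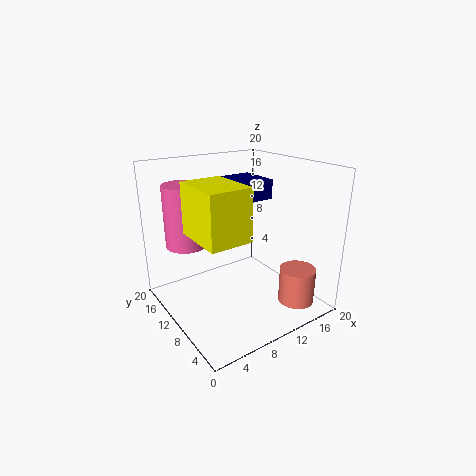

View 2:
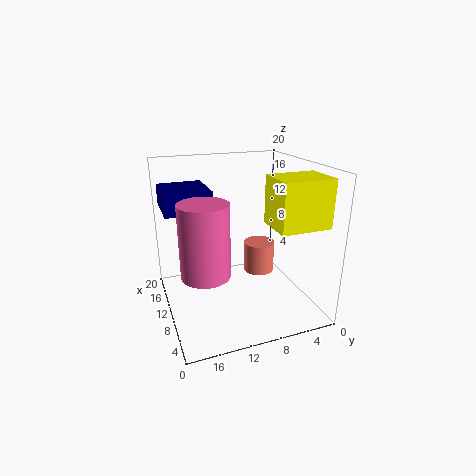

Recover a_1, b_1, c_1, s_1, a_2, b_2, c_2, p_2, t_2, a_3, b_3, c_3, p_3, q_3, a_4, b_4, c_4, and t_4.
a_1 = 5; b_1 = 16; c_1 = 8; s_1 = 3; a_2 = 11.5; b_2 = 13; c_2 = 13.5; p_2 = 7; t_2 = 3; a_3 = 1; b_3 = 1.5; c_3 = 13.5; p_3 = 5; q_3 = 6.5; a_4 = 16; b_4 = 4; c_4 = 1; t_4 = 5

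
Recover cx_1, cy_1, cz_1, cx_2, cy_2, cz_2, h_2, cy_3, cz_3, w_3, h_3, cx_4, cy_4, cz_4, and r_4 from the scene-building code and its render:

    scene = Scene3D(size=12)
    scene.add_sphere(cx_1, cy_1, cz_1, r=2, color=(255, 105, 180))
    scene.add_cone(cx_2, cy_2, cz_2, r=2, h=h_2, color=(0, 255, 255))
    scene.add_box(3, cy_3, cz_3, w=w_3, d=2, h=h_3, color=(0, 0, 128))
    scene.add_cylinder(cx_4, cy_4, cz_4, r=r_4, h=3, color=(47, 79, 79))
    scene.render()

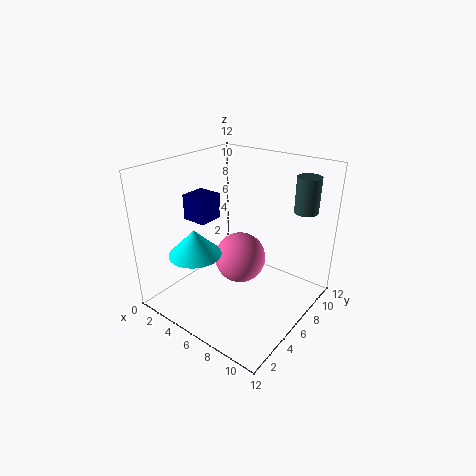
cx_1 = 7
cy_1 = 5
cz_1 = 5
cx_2 = 5
cy_2 = 2
cz_2 = 6
h_2 = 2
cy_3 = 3
cz_3 = 8
w_3 = 2
h_3 = 2
cx_4 = 10
cy_4 = 10
cz_4 = 8
r_4 = 1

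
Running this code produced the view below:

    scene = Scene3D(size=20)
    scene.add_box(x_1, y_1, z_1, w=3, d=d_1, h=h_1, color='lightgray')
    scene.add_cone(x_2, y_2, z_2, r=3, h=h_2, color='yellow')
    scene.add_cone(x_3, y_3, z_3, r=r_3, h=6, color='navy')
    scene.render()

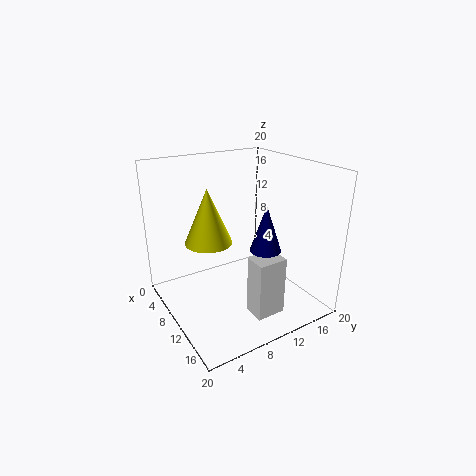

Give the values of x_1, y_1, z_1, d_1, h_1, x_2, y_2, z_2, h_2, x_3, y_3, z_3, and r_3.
x_1 = 14
y_1 = 9
z_1 = 1
d_1 = 4
h_1 = 8
x_2 = 11
y_2 = 5
z_2 = 11
h_2 = 7
x_3 = 15
y_3 = 11
z_3 = 10
r_3 = 2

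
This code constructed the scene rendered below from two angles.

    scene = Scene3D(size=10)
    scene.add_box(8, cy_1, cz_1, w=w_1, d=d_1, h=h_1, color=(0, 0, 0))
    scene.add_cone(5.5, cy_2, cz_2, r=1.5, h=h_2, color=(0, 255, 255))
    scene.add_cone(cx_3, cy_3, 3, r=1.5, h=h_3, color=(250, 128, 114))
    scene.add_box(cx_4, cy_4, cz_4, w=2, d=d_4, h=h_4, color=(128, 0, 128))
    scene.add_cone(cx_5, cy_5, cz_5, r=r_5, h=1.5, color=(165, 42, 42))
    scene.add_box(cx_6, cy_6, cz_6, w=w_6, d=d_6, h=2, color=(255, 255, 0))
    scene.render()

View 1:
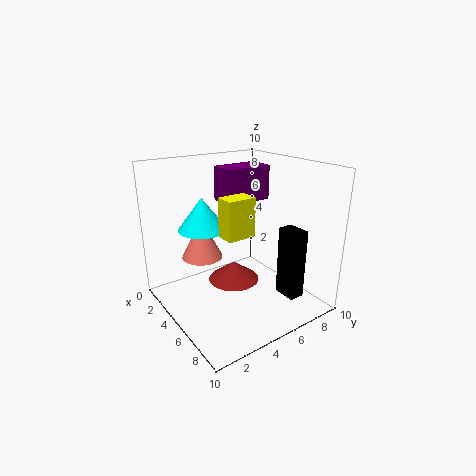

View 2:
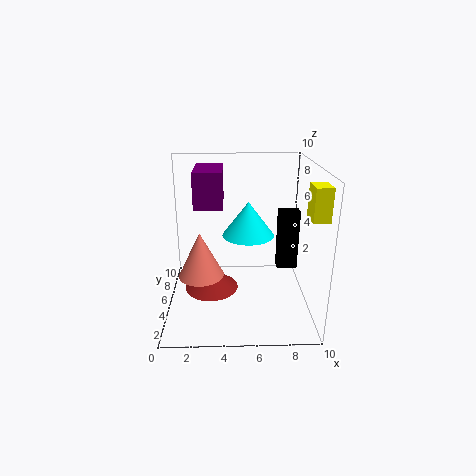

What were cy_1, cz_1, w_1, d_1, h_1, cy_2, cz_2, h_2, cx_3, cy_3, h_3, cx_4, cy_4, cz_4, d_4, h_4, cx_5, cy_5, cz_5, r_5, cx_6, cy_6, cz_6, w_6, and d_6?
cy_1 = 6, cz_1 = 2, w_1 = 1.5, d_1 = 1, h_1 = 4.5, cy_2 = 2, cz_2 = 6.5, h_2 = 2, cx_3 = 2.5, cy_3 = 3.5, h_3 = 3, cx_4 = 2, cy_4 = 5, cz_4 = 7, d_4 = 3.5, h_4 = 2.5, cx_5 = 3, cy_5 = 6, cz_5 = 0.5, r_5 = 2, cx_6 = 9, cy_6 = 1, cz_6 = 7.5, w_6 = 1, d_6 = 1.5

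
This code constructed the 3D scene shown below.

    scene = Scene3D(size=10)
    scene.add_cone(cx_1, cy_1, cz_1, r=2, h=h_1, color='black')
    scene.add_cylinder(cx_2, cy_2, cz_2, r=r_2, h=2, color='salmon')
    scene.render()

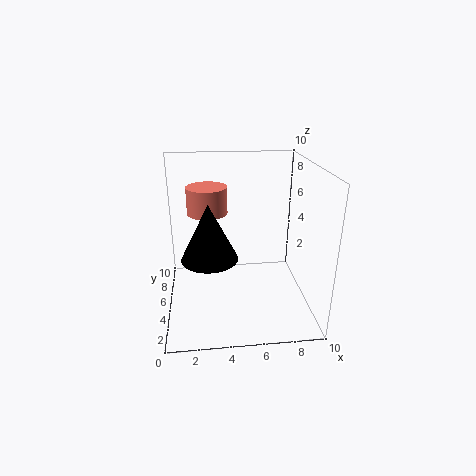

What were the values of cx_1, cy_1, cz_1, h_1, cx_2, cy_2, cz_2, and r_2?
cx_1 = 3; cy_1 = 5; cz_1 = 3.5; h_1 = 4; cx_2 = 3; cy_2 = 7.5; cz_2 = 6; r_2 = 1.5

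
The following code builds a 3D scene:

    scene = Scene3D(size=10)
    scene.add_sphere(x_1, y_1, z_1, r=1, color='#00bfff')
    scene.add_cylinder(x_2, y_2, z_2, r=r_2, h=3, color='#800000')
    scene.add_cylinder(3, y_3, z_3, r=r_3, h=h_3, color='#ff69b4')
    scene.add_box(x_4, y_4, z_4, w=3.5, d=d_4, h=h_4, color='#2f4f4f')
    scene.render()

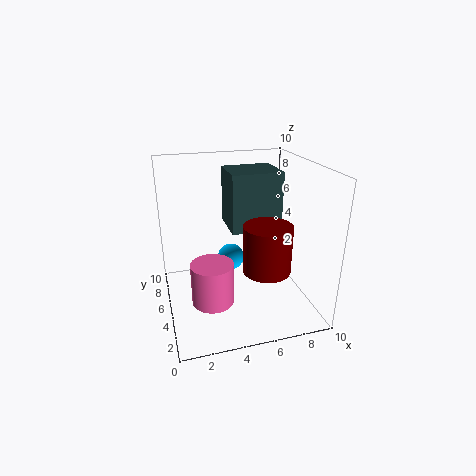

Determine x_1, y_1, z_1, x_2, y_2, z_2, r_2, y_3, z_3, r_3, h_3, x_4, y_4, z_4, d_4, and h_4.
x_1 = 5; y_1 = 7; z_1 = 2.5; x_2 = 6; y_2 = 2; z_2 = 4; r_2 = 1.5; y_3 = 4.5; z_3 = 0.5; r_3 = 1.5; h_3 = 3; x_4 = 4.5; y_4 = 4.5; z_4 = 5.5; d_4 = 3; h_4 = 4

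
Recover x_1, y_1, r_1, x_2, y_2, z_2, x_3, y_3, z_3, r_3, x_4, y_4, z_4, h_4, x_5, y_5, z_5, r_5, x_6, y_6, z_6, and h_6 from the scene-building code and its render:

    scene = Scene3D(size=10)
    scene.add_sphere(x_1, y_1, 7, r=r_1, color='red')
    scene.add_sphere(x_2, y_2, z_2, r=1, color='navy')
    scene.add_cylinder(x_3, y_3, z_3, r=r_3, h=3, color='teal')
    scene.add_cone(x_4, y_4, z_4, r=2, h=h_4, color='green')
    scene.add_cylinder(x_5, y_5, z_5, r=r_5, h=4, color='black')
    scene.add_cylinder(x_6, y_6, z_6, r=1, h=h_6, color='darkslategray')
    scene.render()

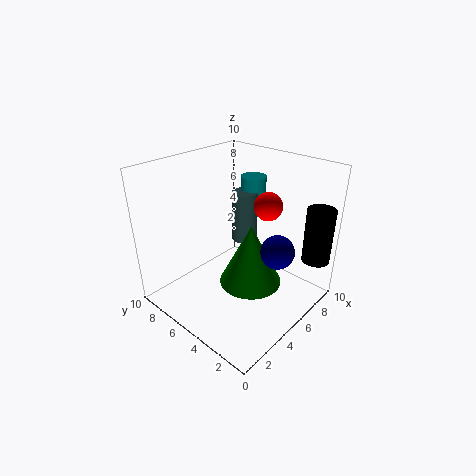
x_1 = 7; y_1 = 4; r_1 = 1; x_2 = 4; y_2 = 1; z_2 = 6; x_3 = 9; y_3 = 7; z_3 = 5; r_3 = 1; x_4 = 4; y_4 = 3; z_4 = 3; h_4 = 4; x_5 = 9; y_5 = 1; z_5 = 3; r_5 = 1; x_6 = 8; y_6 = 7; z_6 = 3; h_6 = 4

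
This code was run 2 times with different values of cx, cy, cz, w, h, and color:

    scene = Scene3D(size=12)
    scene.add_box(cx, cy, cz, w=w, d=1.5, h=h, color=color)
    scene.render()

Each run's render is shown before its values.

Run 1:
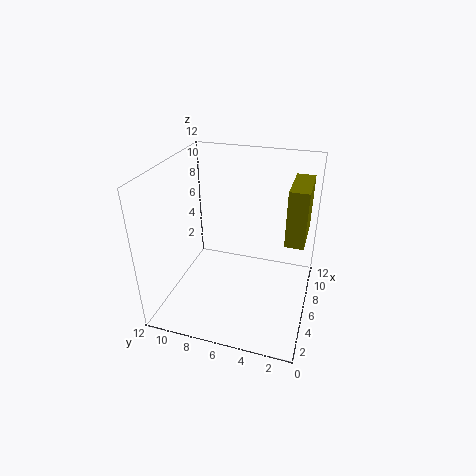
cx = 5
cy = 0.5
cz = 6.5
w = 4
h = 4.5
color = 'olive'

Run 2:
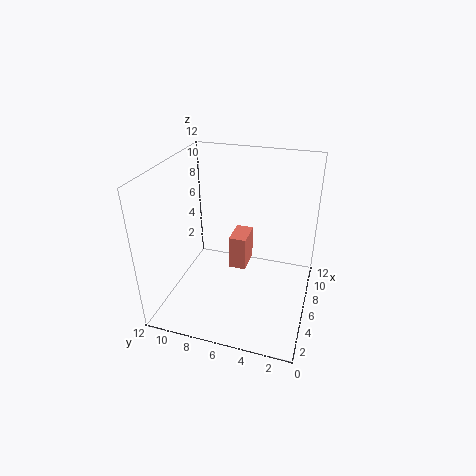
cx = 6.5
cy = 5.5
cz = 2.5
w = 2.5
h = 3
color = 'salmon'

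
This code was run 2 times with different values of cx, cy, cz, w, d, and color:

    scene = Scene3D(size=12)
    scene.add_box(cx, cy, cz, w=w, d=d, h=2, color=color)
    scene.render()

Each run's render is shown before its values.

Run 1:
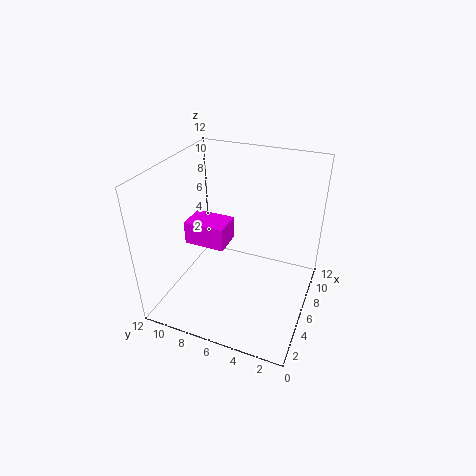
cx = 5; cy = 7; cz = 5; w = 2.5; d = 3.5; color = 'magenta'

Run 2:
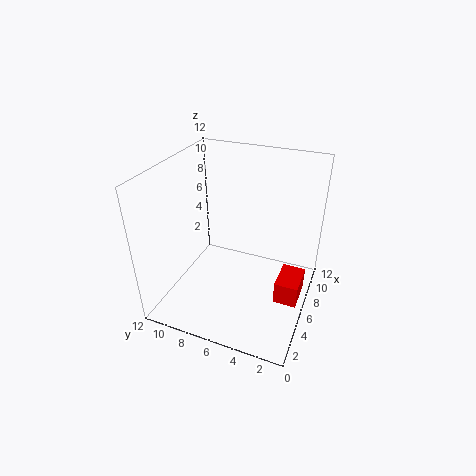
cx = 5.5; cy = 0.5; cz = 0.5; w = 3; d = 2; color = 'red'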